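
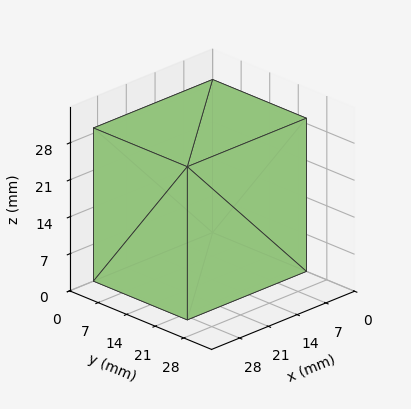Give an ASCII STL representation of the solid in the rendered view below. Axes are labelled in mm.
Reading the render: the shape is a rectangular box, roughly 29 × 23 mm footprint and 29 mm tall (dimensions read to the nearest mm from the axis ticks). For the STL, each face is triangulated and given an outward normal.

solid part
  facet normal 0.0000 0.0000 -1.0000
    outer loop
      vertex 29.000 23.000 0.000
      vertex 29.000 0.000 0.000
      vertex 0.000 0.000 0.000
    endloop
  endfacet
  facet normal 0.0000 0.0000 -1.0000
    outer loop
      vertex 0.000 23.000 0.000
      vertex 29.000 23.000 0.000
      vertex 0.000 0.000 0.000
    endloop
  endfacet
  facet normal 0.0000 0.0000 1.0000
    outer loop
      vertex 0.000 0.000 29.000
      vertex 29.000 0.000 29.000
      vertex 29.000 23.000 29.000
    endloop
  endfacet
  facet normal 0.0000 0.0000 1.0000
    outer loop
      vertex 0.000 0.000 29.000
      vertex 29.000 23.000 29.000
      vertex 0.000 23.000 29.000
    endloop
  endfacet
  facet normal 0.0000 -1.0000 0.0000
    outer loop
      vertex 0.000 0.000 0.000
      vertex 29.000 0.000 0.000
      vertex 29.000 0.000 29.000
    endloop
  endfacet
  facet normal 0.0000 -1.0000 0.0000
    outer loop
      vertex 0.000 0.000 0.000
      vertex 29.000 0.000 29.000
      vertex 0.000 0.000 29.000
    endloop
  endfacet
  facet normal 0.0000 1.0000 0.0000
    outer loop
      vertex 29.000 23.000 29.000
      vertex 29.000 23.000 0.000
      vertex 0.000 23.000 0.000
    endloop
  endfacet
  facet normal 0.0000 1.0000 0.0000
    outer loop
      vertex 0.000 23.000 29.000
      vertex 29.000 23.000 29.000
      vertex 0.000 23.000 0.000
    endloop
  endfacet
  facet normal -1.0000 0.0000 0.0000
    outer loop
      vertex 0.000 23.000 29.000
      vertex 0.000 23.000 0.000
      vertex 0.000 0.000 0.000
    endloop
  endfacet
  facet normal -1.0000 0.0000 0.0000
    outer loop
      vertex 0.000 0.000 29.000
      vertex 0.000 23.000 29.000
      vertex 0.000 0.000 0.000
    endloop
  endfacet
  facet normal 1.0000 0.0000 0.0000
    outer loop
      vertex 29.000 0.000 0.000
      vertex 29.000 23.000 0.000
      vertex 29.000 23.000 29.000
    endloop
  endfacet
  facet normal 1.0000 0.0000 0.0000
    outer loop
      vertex 29.000 0.000 0.000
      vertex 29.000 23.000 29.000
      vertex 29.000 0.000 29.000
    endloop
  endfacet
endsolid part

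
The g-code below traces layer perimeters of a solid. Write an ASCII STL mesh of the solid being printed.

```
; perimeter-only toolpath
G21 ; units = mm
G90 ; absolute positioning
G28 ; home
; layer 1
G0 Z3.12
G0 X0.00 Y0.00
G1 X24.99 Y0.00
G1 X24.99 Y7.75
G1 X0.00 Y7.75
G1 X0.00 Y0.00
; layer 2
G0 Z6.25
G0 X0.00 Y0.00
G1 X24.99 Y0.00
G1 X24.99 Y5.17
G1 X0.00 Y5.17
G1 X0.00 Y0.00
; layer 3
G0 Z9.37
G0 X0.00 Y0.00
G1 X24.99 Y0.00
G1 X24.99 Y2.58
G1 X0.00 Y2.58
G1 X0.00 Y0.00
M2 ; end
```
solid part
  facet normal 0.0000 0.0000 -1.0000
    outer loop
      vertex 24.99 10.34 0.00
      vertex 24.99 0.00 0.00
      vertex 0.00 0.00 0.00
    endloop
  endfacet
  facet normal 0.0000 0.0000 -1.0000
    outer loop
      vertex 0.00 10.34 0.00
      vertex 24.99 10.34 0.00
      vertex 0.00 0.00 0.00
    endloop
  endfacet
  facet normal 0.0000 -1.0000 0.0000
    outer loop
      vertex 0.00 0.00 0.00
      vertex 24.99 0.00 0.00
      vertex 24.99 0.00 12.49
    endloop
  endfacet
  facet normal 0.0000 -1.0000 0.0000
    outer loop
      vertex 0.00 0.00 0.00
      vertex 24.99 0.00 12.49
      vertex 0.00 0.00 12.49
    endloop
  endfacet
  facet normal 0.0000 0.7703 0.6377
    outer loop
      vertex 0.00 0.00 12.49
      vertex 24.99 0.00 12.49
      vertex 24.99 10.34 0.00
    endloop
  endfacet
  facet normal 0.0000 0.7703 0.6377
    outer loop
      vertex 0.00 0.00 12.49
      vertex 24.99 10.34 0.00
      vertex 0.00 10.34 0.00
    endloop
  endfacet
  facet normal -1.0000 0.0000 0.0000
    outer loop
      vertex 0.00 0.00 12.49
      vertex 0.00 10.34 0.00
      vertex 0.00 0.00 0.00
    endloop
  endfacet
  facet normal 1.0000 0.0000 0.0000
    outer loop
      vertex 24.99 0.00 0.00
      vertex 24.99 10.34 0.00
      vertex 24.99 0.00 12.49
    endloop
  endfacet
endsolid part

The G0 Z moves step by Δz≈3.12 mm. The G1 loops shrink linearly with z, so the solid tapers from its base footprint up to z≈12.5. Closing with a flat bottom cap and the tapered top and triangulating gives 8 facets — a wedge (ramp): 25 × 10.3 mm base, rising to 12.5 mm along the y=0 edge and sloping linearly to z=0 at y=10.3.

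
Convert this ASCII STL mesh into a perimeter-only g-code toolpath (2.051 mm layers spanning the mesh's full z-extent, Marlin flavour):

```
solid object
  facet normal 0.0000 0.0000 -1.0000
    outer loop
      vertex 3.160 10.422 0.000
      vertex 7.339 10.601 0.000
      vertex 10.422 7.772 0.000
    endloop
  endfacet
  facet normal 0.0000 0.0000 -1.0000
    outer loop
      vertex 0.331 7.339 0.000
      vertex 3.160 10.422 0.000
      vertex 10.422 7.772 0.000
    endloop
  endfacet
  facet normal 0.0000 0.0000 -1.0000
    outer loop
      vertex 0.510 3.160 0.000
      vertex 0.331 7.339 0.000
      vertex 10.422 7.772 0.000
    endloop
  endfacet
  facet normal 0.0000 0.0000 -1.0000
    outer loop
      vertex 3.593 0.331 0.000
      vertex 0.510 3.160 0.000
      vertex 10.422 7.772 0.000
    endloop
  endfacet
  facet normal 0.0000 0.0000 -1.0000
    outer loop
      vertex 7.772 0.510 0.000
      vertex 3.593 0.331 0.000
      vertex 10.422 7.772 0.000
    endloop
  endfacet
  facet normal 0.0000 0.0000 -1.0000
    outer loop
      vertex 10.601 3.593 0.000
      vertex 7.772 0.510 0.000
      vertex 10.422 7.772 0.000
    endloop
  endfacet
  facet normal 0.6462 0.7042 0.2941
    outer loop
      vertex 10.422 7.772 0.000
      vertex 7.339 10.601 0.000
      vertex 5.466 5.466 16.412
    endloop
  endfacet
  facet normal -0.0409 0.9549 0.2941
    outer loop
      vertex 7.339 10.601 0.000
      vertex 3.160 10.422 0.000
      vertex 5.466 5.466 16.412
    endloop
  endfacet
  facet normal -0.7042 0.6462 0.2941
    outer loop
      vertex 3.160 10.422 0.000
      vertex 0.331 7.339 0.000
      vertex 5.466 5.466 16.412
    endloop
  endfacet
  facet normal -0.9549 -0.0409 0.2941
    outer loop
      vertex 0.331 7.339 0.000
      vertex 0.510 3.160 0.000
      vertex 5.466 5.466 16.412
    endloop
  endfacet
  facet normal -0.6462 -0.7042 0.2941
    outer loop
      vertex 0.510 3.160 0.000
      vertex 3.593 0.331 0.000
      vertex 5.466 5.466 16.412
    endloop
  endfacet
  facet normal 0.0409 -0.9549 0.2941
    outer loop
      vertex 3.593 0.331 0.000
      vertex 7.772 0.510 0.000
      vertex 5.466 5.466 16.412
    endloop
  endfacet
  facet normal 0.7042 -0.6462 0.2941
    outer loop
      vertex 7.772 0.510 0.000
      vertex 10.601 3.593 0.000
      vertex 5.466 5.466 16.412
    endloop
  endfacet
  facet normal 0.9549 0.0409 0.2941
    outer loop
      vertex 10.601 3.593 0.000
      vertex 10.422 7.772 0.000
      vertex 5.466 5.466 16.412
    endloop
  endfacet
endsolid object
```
; perimeter-only toolpath
G21 ; units = mm
G90 ; absolute positioning
G28 ; home
; layer 1
G0 Z2.051
G0 X9.803 Y7.484
G1 X7.105 Y9.959
G1 X3.448 Y9.803
G1 X0.973 Y7.105
G1 X1.130 Y3.448
G1 X3.827 Y0.973
G1 X7.484 Y1.130
G1 X9.959 Y3.827
G1 X9.803 Y7.484
; layer 2
G0 Z4.103
G0 X9.183 Y7.196
G1 X6.871 Y9.317
G1 X3.737 Y9.183
G1 X1.615 Y6.871
G1 X1.749 Y3.737
G1 X4.061 Y1.615
G1 X7.196 Y1.749
G1 X9.317 Y4.061
G1 X9.183 Y7.196
; layer 3
G0 Z6.154
G0 X8.563 Y6.907
G1 X6.637 Y8.675
G1 X4.025 Y8.563
G1 X2.257 Y6.637
G1 X2.369 Y4.025
G1 X4.295 Y2.257
G1 X6.907 Y2.369
G1 X8.675 Y4.295
G1 X8.563 Y6.907
; layer 4
G0 Z8.206
G0 X7.944 Y6.619
G1 X6.402 Y8.034
G1 X4.313 Y7.944
G1 X2.899 Y6.402
G1 X2.988 Y4.313
G1 X4.530 Y2.899
G1 X6.619 Y2.988
G1 X8.034 Y4.530
G1 X7.944 Y6.619
; layer 5
G0 Z10.258
G0 X7.325 Y6.331
G1 X6.168 Y7.392
G1 X4.601 Y7.325
G1 X3.540 Y6.168
G1 X3.608 Y4.601
G1 X4.764 Y3.540
G1 X6.331 Y3.608
G1 X7.392 Y4.764
G1 X7.325 Y6.331
; layer 6
G0 Z12.309
G0 X6.705 Y6.043
G1 X5.934 Y6.750
G1 X4.889 Y6.705
G1 X4.182 Y5.934
G1 X4.227 Y4.889
G1 X4.998 Y4.182
G1 X6.043 Y4.227
G1 X6.750 Y4.998
G1 X6.705 Y6.043
; layer 7
G0 Z14.360
G0 X6.085 Y5.754
G1 X5.700 Y6.108
G1 X5.178 Y6.085
G1 X4.824 Y5.700
G1 X4.846 Y5.178
G1 X5.232 Y4.824
G1 X5.754 Y4.846
G1 X6.108 Y5.232
G1 X6.085 Y5.754
M2 ; end

The solid is a regular 8-sided pyramid, base circumscribed radius ≈ 5.47 mm, apex at z ≈ 16.4 mm. Slicing at Δz = 2.051 mm — 8 equal slices spanning the solid's height, so layer i sits at z = i·h/8 — gives 7 non-empty perimeters. Each is a 8-segment closed polygon; G0 lifts to the layer z and rapids to the start vertex, then G1 traces the edges. The cross-section shrinks linearly with z (the slice at the apex is degenerate and omitted).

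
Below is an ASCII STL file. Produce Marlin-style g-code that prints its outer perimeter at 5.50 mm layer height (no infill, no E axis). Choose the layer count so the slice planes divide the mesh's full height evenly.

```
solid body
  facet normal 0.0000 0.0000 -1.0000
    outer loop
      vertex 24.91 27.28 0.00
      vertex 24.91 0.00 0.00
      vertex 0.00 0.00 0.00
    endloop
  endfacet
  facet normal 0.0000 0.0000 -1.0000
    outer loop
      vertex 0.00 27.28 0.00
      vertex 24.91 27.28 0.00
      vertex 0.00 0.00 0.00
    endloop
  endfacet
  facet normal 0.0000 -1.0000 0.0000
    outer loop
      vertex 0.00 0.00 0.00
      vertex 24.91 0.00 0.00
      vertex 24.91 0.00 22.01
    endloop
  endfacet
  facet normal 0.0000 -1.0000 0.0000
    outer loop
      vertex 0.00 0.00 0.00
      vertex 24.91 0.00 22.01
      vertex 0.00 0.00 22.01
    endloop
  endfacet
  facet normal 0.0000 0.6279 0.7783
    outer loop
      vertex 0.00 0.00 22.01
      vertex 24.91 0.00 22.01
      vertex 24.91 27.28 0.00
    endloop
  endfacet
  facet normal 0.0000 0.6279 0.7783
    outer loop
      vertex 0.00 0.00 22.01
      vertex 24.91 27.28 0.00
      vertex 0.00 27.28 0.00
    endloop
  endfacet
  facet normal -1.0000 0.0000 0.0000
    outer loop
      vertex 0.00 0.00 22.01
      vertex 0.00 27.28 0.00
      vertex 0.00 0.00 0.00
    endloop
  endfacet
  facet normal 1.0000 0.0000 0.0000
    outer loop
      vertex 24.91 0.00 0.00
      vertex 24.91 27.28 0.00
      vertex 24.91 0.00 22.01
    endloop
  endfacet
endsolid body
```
; perimeter-only toolpath
G21 ; units = mm
G90 ; absolute positioning
G28 ; home
; layer 1
G0 Z5.50
G0 X0.00 Y0.00
G1 X24.91 Y0.00
G1 X24.91 Y20.46
G1 X0.00 Y20.46
G1 X0.00 Y0.00
; layer 2
G0 Z11.01
G0 X0.00 Y0.00
G1 X24.91 Y0.00
G1 X24.91 Y13.64
G1 X0.00 Y13.64
G1 X0.00 Y0.00
; layer 3
G0 Z16.51
G0 X0.00 Y0.00
G1 X24.91 Y0.00
G1 X24.91 Y6.82
G1 X0.00 Y6.82
G1 X0.00 Y0.00
M2 ; end

The solid is a wedge (ramp): 24.9 × 27.3 mm base, rising to 22 mm along the y=0 edge and sloping linearly to z=0 at y=27.3. Slicing at Δz = 5.50 mm — 4 equal slices spanning the solid's height, so layer i sits at z = i·h/4 — gives 3 non-empty perimeters. Each is a 4-segment closed polygon; G0 lifts to the layer z and rapids to the start vertex, then G1 traces the edges. The cross-section shrinks linearly with z (the slice at the apex is degenerate and omitted).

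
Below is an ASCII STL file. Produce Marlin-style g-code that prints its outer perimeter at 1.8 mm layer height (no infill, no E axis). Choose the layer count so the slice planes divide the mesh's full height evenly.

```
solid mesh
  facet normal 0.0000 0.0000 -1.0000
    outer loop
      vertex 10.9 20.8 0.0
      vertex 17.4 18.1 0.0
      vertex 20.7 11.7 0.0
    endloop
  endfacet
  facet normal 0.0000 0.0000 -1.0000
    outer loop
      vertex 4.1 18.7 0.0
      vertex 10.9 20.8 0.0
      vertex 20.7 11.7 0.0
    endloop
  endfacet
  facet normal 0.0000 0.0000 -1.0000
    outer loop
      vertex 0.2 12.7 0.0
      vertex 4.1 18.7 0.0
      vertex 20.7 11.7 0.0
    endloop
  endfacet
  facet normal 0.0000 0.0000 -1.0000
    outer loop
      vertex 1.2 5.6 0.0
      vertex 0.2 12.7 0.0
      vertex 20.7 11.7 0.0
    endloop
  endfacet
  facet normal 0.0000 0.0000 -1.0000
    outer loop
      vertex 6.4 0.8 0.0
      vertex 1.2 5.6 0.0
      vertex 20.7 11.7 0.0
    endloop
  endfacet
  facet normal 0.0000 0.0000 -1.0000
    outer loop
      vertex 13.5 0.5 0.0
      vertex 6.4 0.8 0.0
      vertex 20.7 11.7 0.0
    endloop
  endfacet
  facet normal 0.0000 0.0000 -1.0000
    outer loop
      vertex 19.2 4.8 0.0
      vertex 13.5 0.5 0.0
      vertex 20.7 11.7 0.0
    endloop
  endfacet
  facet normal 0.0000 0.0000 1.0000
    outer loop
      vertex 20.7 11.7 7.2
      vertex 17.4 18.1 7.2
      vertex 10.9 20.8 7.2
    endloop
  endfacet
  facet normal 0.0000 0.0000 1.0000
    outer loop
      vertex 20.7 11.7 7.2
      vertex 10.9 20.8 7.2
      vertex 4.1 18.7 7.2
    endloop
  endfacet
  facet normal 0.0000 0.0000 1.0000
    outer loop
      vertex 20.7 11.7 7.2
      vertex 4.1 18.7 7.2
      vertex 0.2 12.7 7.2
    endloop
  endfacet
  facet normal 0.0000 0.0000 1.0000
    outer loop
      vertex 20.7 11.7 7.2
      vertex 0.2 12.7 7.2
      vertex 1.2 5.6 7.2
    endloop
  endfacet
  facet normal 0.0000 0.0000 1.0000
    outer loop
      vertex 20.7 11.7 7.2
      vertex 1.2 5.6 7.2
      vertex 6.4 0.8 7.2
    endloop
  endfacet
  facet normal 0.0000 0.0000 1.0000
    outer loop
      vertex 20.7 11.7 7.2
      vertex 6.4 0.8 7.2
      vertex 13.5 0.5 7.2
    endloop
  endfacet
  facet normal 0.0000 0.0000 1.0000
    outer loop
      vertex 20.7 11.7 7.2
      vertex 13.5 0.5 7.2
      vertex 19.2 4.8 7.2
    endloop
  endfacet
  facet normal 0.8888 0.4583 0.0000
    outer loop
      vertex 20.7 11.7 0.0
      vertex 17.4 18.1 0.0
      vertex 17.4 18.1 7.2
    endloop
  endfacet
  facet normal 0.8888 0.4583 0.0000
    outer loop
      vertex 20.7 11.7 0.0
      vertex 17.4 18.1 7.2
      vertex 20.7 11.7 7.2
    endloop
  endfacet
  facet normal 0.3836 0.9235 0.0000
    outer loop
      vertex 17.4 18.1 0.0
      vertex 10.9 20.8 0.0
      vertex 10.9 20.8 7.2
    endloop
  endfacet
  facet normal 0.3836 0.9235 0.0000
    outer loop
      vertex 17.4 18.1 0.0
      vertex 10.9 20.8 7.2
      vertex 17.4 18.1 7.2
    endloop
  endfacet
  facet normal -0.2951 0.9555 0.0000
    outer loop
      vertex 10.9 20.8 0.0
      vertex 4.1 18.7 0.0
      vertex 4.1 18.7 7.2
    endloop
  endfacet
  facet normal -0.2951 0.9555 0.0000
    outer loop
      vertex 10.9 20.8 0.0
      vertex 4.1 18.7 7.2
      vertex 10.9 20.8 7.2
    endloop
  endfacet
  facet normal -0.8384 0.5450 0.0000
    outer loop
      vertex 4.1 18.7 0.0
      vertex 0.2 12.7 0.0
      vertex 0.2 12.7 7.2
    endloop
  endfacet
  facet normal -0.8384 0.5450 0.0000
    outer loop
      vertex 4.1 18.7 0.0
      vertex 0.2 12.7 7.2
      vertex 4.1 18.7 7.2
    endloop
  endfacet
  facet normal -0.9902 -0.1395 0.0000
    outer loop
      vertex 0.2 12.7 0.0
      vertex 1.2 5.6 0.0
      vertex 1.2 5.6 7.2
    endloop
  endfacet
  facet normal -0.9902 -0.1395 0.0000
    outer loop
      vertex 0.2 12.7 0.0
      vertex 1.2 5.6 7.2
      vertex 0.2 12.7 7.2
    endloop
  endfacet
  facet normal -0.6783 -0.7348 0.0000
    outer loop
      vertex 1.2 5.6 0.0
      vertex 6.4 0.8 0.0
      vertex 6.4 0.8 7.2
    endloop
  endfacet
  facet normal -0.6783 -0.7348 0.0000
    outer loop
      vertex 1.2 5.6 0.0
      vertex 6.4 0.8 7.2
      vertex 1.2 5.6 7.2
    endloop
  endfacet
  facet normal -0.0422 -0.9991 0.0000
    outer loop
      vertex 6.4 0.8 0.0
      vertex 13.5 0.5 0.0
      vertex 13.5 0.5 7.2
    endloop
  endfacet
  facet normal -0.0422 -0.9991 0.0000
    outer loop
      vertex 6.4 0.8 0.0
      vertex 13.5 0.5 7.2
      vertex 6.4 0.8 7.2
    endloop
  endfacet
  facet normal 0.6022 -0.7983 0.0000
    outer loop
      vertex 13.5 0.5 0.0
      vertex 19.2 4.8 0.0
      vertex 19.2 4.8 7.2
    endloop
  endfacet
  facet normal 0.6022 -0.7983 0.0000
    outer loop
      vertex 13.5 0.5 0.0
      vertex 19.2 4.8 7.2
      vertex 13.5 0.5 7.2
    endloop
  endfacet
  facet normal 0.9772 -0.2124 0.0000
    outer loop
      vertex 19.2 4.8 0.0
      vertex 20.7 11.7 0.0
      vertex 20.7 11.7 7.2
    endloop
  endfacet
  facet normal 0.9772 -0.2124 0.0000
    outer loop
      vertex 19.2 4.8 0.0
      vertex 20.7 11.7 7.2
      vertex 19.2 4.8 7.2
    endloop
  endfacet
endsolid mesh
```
; perimeter-only toolpath
G21 ; units = mm
G90 ; absolute positioning
G28 ; home
; layer 1
G0 Z1.8
G0 X20.7 Y11.7
G1 X17.4 Y18.1
G1 X10.9 Y20.8
G1 X4.1 Y18.7
G1 X0.2 Y12.7
G1 X1.2 Y5.6
G1 X6.4 Y0.8
G1 X13.5 Y0.5
G1 X19.2 Y4.8
G1 X20.7 Y11.7
; layer 2
G0 Z3.6
G0 X20.7 Y11.7
G1 X17.4 Y18.1
G1 X10.9 Y20.8
G1 X4.1 Y18.7
G1 X0.2 Y12.7
G1 X1.2 Y5.6
G1 X6.4 Y0.8
G1 X13.5 Y0.5
G1 X19.2 Y4.8
G1 X20.7 Y11.7
; layer 3
G0 Z5.4
G0 X20.7 Y11.7
G1 X17.4 Y18.1
G1 X10.9 Y20.8
G1 X4.1 Y18.7
G1 X0.2 Y12.7
G1 X1.2 Y5.6
G1 X6.4 Y0.8
G1 X13.5 Y0.5
G1 X19.2 Y4.8
G1 X20.7 Y11.7
; layer 4
G0 Z7.2
G0 X20.7 Y11.7
G1 X17.4 Y18.1
G1 X10.9 Y20.8
G1 X4.1 Y18.7
G1 X0.2 Y12.7
G1 X1.2 Y5.6
G1 X6.4 Y0.8
G1 X13.5 Y0.5
G1 X19.2 Y4.8
G1 X20.7 Y11.7
M2 ; end

The solid is a regular 9-sided prism (a cylinder approximated with 9 flat sides), circumscribed radius ≈ 10.4 mm, height ≈ 7.2 mm. Slicing at Δz = 1.8 mm — 4 equal slices spanning the solid's height, so layer i sits at z = i·h/4 — gives 4 non-empty perimeters. Each is a 9-segment closed polygon; G0 lifts to the layer z and rapids to the start vertex, then G1 traces the edges.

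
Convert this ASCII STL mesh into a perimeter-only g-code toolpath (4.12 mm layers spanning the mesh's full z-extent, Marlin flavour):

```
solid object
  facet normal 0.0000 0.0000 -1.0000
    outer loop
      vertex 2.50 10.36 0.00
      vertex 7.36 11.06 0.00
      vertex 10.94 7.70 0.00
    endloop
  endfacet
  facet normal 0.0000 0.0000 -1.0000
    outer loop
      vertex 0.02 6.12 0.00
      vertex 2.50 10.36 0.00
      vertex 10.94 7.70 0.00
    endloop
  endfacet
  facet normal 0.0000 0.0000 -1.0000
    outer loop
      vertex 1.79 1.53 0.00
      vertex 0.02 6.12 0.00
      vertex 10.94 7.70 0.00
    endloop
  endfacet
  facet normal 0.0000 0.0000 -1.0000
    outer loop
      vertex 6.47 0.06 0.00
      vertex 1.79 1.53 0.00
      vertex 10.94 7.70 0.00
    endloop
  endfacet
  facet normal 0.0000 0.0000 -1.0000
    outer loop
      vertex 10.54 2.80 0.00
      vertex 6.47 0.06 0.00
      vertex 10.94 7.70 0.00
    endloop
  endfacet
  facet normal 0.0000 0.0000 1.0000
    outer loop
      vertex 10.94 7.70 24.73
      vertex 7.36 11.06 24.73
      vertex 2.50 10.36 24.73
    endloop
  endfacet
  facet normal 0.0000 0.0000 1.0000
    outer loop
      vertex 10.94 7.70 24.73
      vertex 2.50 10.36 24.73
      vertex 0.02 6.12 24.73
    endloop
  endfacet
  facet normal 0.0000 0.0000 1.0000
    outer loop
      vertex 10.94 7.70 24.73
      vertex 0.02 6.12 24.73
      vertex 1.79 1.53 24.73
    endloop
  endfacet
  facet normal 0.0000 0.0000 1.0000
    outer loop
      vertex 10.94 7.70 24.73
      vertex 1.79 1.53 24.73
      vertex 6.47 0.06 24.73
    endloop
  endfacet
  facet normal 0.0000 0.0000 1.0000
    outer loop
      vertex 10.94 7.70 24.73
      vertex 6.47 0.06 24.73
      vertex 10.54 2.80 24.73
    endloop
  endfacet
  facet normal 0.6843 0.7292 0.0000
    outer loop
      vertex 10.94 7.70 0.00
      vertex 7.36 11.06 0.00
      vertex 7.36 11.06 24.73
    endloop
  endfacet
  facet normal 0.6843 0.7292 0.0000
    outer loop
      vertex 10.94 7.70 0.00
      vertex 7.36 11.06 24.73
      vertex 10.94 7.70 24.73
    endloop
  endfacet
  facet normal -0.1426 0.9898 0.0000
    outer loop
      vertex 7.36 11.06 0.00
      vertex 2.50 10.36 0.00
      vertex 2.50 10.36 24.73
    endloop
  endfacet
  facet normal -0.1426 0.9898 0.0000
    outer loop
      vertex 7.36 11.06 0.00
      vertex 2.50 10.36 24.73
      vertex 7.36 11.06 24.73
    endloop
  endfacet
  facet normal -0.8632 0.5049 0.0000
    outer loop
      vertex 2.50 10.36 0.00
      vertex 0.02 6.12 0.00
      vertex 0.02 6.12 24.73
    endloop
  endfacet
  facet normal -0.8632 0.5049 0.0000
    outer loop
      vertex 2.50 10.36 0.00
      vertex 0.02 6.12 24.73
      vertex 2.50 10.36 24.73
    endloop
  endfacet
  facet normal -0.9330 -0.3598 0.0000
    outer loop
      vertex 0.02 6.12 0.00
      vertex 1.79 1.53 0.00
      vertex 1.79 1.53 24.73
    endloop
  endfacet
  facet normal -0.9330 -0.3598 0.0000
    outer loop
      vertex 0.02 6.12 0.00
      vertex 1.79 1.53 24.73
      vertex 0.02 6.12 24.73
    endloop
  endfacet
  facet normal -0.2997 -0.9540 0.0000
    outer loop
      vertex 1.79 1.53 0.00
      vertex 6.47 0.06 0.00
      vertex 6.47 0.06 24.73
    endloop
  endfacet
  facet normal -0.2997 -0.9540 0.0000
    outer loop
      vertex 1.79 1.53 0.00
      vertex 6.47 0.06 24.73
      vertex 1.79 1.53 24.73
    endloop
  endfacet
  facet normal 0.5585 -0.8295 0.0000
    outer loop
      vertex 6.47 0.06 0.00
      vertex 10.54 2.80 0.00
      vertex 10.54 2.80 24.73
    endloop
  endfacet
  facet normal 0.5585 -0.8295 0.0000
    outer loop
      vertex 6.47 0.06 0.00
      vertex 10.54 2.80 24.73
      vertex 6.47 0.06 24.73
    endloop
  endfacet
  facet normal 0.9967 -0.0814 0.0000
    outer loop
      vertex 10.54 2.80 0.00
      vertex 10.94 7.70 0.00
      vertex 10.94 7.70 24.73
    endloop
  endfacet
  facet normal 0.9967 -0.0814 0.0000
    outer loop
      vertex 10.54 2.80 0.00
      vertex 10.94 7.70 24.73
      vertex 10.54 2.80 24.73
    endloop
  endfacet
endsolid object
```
; perimeter-only toolpath
G21 ; units = mm
G90 ; absolute positioning
G28 ; home
; layer 1
G0 Z4.12
G0 X10.94 Y7.70
G1 X7.36 Y11.06
G1 X2.50 Y10.36
G1 X0.02 Y6.12
G1 X1.79 Y1.53
G1 X6.47 Y0.06
G1 X10.54 Y2.80
G1 X10.94 Y7.70
; layer 2
G0 Z8.24
G0 X10.94 Y7.70
G1 X7.36 Y11.06
G1 X2.50 Y10.36
G1 X0.02 Y6.12
G1 X1.79 Y1.53
G1 X6.47 Y0.06
G1 X10.54 Y2.80
G1 X10.94 Y7.70
; layer 3
G0 Z12.37
G0 X10.94 Y7.70
G1 X7.36 Y11.06
G1 X2.50 Y10.36
G1 X0.02 Y6.12
G1 X1.79 Y1.53
G1 X6.47 Y0.06
G1 X10.54 Y2.80
G1 X10.94 Y7.70
; layer 4
G0 Z16.49
G0 X10.94 Y7.70
G1 X7.36 Y11.06
G1 X2.50 Y10.36
G1 X0.02 Y6.12
G1 X1.79 Y1.53
G1 X6.47 Y0.06
G1 X10.54 Y2.80
G1 X10.94 Y7.70
; layer 5
G0 Z20.61
G0 X10.94 Y7.70
G1 X7.36 Y11.06
G1 X2.50 Y10.36
G1 X0.02 Y6.12
G1 X1.79 Y1.53
G1 X6.47 Y0.06
G1 X10.54 Y2.80
G1 X10.94 Y7.70
; layer 6
G0 Z24.73
G0 X10.94 Y7.70
G1 X7.36 Y11.06
G1 X2.50 Y10.36
G1 X0.02 Y6.12
G1 X1.79 Y1.53
G1 X6.47 Y0.06
G1 X10.54 Y2.80
G1 X10.94 Y7.70
M2 ; end

The solid is a regular 7-sided prism (a cylinder approximated with 7 flat sides), circumscribed radius ≈ 5.66 mm, height ≈ 24.7 mm. Slicing at Δz = 4.12 mm — 6 equal slices spanning the solid's height, so layer i sits at z = i·h/6 — gives 6 non-empty perimeters. Each is a 7-segment closed polygon; G0 lifts to the layer z and rapids to the start vertex, then G1 traces the edges.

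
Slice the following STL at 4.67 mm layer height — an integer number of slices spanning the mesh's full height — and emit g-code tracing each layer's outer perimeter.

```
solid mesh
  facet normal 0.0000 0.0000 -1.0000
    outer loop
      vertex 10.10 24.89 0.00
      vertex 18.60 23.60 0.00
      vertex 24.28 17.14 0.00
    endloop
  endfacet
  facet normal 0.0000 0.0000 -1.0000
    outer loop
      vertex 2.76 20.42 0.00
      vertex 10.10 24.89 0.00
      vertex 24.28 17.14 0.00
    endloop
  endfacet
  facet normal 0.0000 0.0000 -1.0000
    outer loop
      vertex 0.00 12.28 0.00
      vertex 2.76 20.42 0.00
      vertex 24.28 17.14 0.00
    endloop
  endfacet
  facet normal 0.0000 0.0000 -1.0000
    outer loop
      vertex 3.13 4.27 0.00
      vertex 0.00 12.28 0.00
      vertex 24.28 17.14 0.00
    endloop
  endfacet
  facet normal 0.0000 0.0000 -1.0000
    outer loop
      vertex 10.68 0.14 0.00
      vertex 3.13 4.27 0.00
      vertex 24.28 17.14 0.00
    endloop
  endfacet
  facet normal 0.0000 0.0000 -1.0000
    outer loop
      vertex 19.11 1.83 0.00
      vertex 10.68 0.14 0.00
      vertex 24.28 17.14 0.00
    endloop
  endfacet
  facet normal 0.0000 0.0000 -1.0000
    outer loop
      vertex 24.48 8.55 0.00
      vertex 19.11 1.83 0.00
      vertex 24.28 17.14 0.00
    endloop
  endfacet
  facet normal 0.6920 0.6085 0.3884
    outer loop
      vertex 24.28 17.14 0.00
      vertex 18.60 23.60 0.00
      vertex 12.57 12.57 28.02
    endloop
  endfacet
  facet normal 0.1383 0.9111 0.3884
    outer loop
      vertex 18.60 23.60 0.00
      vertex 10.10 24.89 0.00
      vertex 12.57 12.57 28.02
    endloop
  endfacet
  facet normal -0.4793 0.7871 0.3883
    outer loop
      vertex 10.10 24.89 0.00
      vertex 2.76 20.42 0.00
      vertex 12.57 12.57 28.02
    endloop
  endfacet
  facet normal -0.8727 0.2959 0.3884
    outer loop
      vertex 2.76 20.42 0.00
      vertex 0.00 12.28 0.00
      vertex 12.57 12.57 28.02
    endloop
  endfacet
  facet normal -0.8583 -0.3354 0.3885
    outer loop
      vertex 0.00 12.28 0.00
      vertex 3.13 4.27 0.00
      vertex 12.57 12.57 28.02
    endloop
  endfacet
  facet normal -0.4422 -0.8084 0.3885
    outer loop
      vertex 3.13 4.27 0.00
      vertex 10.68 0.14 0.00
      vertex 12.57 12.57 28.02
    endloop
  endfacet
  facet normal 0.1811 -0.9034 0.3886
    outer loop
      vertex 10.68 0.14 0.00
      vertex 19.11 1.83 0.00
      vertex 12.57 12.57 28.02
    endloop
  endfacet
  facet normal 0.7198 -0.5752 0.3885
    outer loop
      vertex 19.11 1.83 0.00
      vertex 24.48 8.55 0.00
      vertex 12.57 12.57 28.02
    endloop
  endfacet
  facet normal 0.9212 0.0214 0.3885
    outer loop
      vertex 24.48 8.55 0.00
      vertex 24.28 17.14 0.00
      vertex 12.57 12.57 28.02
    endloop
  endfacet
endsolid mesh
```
; perimeter-only toolpath
G21 ; units = mm
G90 ; absolute positioning
G28 ; home
; layer 1
G0 Z4.67
G0 X22.33 Y16.38
G1 X17.60 Y21.76
G1 X10.51 Y22.84
G1 X4.39 Y19.11
G1 X2.09 Y12.33
G1 X4.70 Y5.65
G1 X11.00 Y2.21
G1 X18.02 Y3.62
G1 X22.50 Y9.22
G1 X22.33 Y16.38
; layer 2
G0 Z9.34
G0 X20.38 Y15.62
G1 X16.59 Y19.92
G1 X10.92 Y20.78
G1 X6.03 Y17.80
G1 X4.19 Y12.38
G1 X6.28 Y7.04
G1 X11.31 Y4.28
G1 X16.93 Y5.41
G1 X20.51 Y9.89
G1 X20.38 Y15.62
; layer 3
G0 Z14.01
G0 X18.43 Y14.86
G1 X15.59 Y18.09
G1 X11.34 Y18.73
G1 X7.67 Y16.50
G1 X6.29 Y12.43
G1 X7.85 Y8.42
G1 X11.62 Y6.36
G1 X15.84 Y7.20
G1 X18.52 Y10.56
G1 X18.43 Y14.86
; layer 4
G0 Z18.68
G0 X16.47 Y14.09
G1 X14.58 Y16.25
G1 X11.75 Y16.68
G1 X9.30 Y15.19
G1 X8.38 Y12.47
G1 X9.42 Y9.80
G1 X11.94 Y8.43
G1 X14.75 Y8.99
G1 X16.54 Y11.23
G1 X16.47 Y14.09
; layer 5
G0 Z23.35
G0 X14.52 Y13.33
G1 X13.58 Y14.41
G1 X12.16 Y14.62
G1 X10.94 Y13.88
G1 X10.48 Y12.52
G1 X11.00 Y11.19
G1 X12.26 Y10.50
G1 X13.66 Y10.78
G1 X14.55 Y11.90
G1 X14.52 Y13.33
M2 ; end

The solid is a regular 9-sided pyramid, base circumscribed radius ≈ 12.6 mm, apex at z ≈ 28 mm. Slicing at Δz = 4.67 mm — 6 equal slices spanning the solid's height, so layer i sits at z = i·h/6 — gives 5 non-empty perimeters. Each is a 9-segment closed polygon; G0 lifts to the layer z and rapids to the start vertex, then G1 traces the edges. The cross-section shrinks linearly with z (the slice at the apex is degenerate and omitted).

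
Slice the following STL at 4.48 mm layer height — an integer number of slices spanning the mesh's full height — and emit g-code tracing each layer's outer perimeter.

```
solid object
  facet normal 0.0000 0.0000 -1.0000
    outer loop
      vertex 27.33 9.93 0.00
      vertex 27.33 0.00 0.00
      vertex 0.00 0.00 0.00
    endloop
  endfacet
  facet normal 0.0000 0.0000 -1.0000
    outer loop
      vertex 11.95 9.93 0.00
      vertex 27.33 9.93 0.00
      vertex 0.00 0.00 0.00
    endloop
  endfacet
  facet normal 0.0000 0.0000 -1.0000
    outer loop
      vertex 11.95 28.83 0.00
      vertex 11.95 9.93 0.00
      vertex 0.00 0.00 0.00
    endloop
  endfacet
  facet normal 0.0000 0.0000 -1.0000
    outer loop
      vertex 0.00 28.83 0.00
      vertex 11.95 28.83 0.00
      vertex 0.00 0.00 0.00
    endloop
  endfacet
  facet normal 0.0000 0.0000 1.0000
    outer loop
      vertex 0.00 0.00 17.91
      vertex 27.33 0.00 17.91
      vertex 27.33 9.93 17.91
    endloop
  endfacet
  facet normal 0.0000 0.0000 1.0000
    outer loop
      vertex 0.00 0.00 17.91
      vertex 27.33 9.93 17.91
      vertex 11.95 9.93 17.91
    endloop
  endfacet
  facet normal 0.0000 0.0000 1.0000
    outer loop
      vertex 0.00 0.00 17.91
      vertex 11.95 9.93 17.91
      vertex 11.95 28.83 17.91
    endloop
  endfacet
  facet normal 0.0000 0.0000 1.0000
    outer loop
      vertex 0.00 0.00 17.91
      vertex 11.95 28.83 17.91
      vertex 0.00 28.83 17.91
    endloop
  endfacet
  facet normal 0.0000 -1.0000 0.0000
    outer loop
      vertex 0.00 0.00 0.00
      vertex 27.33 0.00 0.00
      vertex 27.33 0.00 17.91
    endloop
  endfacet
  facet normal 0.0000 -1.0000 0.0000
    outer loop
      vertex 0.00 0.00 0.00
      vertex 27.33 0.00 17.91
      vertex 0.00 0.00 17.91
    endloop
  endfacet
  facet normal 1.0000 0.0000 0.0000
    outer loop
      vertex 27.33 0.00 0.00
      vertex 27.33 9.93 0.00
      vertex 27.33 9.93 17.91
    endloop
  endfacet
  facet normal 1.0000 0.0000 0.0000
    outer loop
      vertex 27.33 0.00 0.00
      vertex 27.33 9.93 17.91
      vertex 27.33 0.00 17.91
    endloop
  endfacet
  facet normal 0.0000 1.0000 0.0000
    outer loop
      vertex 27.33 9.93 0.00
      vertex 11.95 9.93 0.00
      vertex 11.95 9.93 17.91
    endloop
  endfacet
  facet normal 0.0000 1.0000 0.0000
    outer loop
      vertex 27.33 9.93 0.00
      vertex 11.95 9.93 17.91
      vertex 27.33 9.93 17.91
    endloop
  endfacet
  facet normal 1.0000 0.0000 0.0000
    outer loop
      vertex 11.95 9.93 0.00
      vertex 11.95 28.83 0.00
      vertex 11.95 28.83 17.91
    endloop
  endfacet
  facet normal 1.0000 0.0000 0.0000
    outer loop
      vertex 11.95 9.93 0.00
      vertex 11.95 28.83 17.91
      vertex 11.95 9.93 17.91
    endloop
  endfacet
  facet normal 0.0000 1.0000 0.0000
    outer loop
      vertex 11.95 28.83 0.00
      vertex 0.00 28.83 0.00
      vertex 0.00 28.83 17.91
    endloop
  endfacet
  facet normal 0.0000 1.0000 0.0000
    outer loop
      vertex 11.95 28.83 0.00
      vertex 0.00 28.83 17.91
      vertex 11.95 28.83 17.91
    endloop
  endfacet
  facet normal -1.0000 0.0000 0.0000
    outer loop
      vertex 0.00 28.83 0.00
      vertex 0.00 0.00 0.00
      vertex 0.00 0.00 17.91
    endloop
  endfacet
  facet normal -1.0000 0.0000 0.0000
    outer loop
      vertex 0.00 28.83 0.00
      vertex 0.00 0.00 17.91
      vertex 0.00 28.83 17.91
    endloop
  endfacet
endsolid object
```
; perimeter-only toolpath
G21 ; units = mm
G90 ; absolute positioning
G28 ; home
; layer 1
G0 Z4.48
G0 X0.00 Y0.00
G1 X27.33 Y0.00
G1 X27.33 Y9.93
G1 X11.95 Y9.93
G1 X11.95 Y28.83
G1 X0.00 Y28.83
G1 X0.00 Y0.00
; layer 2
G0 Z8.96
G0 X0.00 Y0.00
G1 X27.33 Y0.00
G1 X27.33 Y9.93
G1 X11.95 Y9.93
G1 X11.95 Y28.83
G1 X0.00 Y28.83
G1 X0.00 Y0.00
; layer 3
G0 Z13.43
G0 X0.00 Y0.00
G1 X27.33 Y0.00
G1 X27.33 Y9.93
G1 X11.95 Y9.93
G1 X11.95 Y28.83
G1 X0.00 Y28.83
G1 X0.00 Y0.00
; layer 4
G0 Z17.91
G0 X0.00 Y0.00
G1 X27.33 Y0.00
G1 X27.33 Y9.93
G1 X11.95 Y9.93
G1 X11.95 Y28.83
G1 X0.00 Y28.83
G1 X0.00 Y0.00
M2 ; end

The solid is an L-shaped prism: outer 27.3 × 28.8 mm, arm thicknesses ≈ 9.93 mm (horizontal) and 11.9 mm (vertical), extruded 17.9 mm in z. Slicing at Δz = 4.48 mm — 4 equal slices spanning the solid's height, so layer i sits at z = i·h/4 — gives 4 non-empty perimeters. Each is a 6-segment closed polygon; G0 lifts to the layer z and rapids to the start vertex, then G1 traces the edges.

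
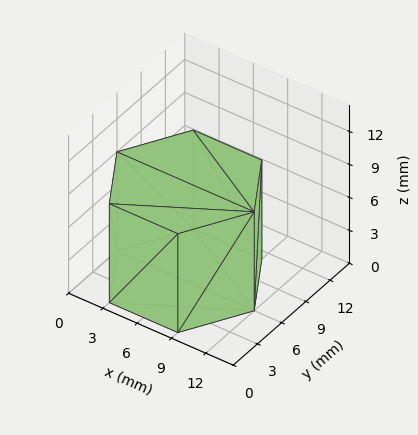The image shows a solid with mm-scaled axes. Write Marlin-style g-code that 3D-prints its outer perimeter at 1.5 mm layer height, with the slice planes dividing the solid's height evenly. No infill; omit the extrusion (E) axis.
Reading the render: the shape is a regular 6-sided prism (a cylinder approximated with 6 flat sides), circumscribed radius ≈ 6 mm, height ≈ 9 mm (dimensions read to the nearest mm from the axis ticks). For the g-code, the solid's height is divided into equal slices at the stated Δz and each level perimeter traced with G1 moves after a G0 lift.

; perimeter-only toolpath
G21 ; units = mm
G90 ; absolute positioning
G28 ; home
; layer 1
G0 Z1.5
G0 X12.0 Y6.0
G1 X9.0 Y11.2
G1 X3.0 Y11.2
G1 X0.0 Y6.0
G1 X3.0 Y0.8
G1 X9.0 Y0.8
G1 X12.0 Y6.0
; layer 2
G0 Z3.0
G0 X12.0 Y6.0
G1 X9.0 Y11.2
G1 X3.0 Y11.2
G1 X0.0 Y6.0
G1 X3.0 Y0.8
G1 X9.0 Y0.8
G1 X12.0 Y6.0
; layer 3
G0 Z4.5
G0 X12.0 Y6.0
G1 X9.0 Y11.2
G1 X3.0 Y11.2
G1 X0.0 Y6.0
G1 X3.0 Y0.8
G1 X9.0 Y0.8
G1 X12.0 Y6.0
; layer 4
G0 Z6.0
G0 X12.0 Y6.0
G1 X9.0 Y11.2
G1 X3.0 Y11.2
G1 X0.0 Y6.0
G1 X3.0 Y0.8
G1 X9.0 Y0.8
G1 X12.0 Y6.0
; layer 5
G0 Z7.5
G0 X12.0 Y6.0
G1 X9.0 Y11.2
G1 X3.0 Y11.2
G1 X0.0 Y6.0
G1 X3.0 Y0.8
G1 X9.0 Y0.8
G1 X12.0 Y6.0
; layer 6
G0 Z9.0
G0 X12.0 Y6.0
G1 X9.0 Y11.2
G1 X3.0 Y11.2
G1 X0.0 Y6.0
G1 X3.0 Y0.8
G1 X9.0 Y0.8
G1 X12.0 Y6.0
M2 ; end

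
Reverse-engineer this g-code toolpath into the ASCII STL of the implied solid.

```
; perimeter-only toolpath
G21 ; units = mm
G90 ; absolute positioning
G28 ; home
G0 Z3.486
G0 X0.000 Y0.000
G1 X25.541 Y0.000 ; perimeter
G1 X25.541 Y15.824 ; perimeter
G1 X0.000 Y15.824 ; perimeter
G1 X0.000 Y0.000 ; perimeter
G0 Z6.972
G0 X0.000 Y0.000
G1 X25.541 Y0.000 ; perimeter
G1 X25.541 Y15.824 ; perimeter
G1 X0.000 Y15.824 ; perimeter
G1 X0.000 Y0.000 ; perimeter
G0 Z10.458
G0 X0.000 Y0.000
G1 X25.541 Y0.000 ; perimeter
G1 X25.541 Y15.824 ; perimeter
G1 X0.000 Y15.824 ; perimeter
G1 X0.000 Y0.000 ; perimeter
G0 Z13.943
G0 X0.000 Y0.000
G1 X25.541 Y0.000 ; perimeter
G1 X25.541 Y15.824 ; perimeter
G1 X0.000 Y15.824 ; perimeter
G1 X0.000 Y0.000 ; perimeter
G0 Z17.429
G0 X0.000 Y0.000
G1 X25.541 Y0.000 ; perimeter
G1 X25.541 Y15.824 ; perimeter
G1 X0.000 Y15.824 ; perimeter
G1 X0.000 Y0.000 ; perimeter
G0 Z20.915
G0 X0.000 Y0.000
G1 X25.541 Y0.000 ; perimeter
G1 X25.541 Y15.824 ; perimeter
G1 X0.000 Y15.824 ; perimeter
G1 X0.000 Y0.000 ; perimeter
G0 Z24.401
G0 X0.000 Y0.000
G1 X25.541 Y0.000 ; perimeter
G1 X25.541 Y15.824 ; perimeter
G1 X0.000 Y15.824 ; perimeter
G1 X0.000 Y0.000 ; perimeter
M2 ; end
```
solid part
  facet normal 0.0000 0.0000 -1.0000
    outer loop
      vertex 25.541 15.824 0.000
      vertex 25.541 0.000 0.000
      vertex 0.000 0.000 0.000
    endloop
  endfacet
  facet normal 0.0000 0.0000 -1.0000
    outer loop
      vertex 0.000 15.824 0.000
      vertex 25.541 15.824 0.000
      vertex 0.000 0.000 0.000
    endloop
  endfacet
  facet normal 0.0000 0.0000 1.0000
    outer loop
      vertex 0.000 0.000 24.401
      vertex 25.541 0.000 24.401
      vertex 25.541 15.824 24.401
    endloop
  endfacet
  facet normal 0.0000 0.0000 1.0000
    outer loop
      vertex 0.000 0.000 24.401
      vertex 25.541 15.824 24.401
      vertex 0.000 15.824 24.401
    endloop
  endfacet
  facet normal 0.0000 -1.0000 0.0000
    outer loop
      vertex 0.000 0.000 0.000
      vertex 25.541 0.000 0.000
      vertex 25.541 0.000 24.401
    endloop
  endfacet
  facet normal 0.0000 -1.0000 0.0000
    outer loop
      vertex 0.000 0.000 0.000
      vertex 25.541 0.000 24.401
      vertex 0.000 0.000 24.401
    endloop
  endfacet
  facet normal 0.0000 1.0000 0.0000
    outer loop
      vertex 25.541 15.824 24.401
      vertex 25.541 15.824 0.000
      vertex 0.000 15.824 0.000
    endloop
  endfacet
  facet normal 0.0000 1.0000 0.0000
    outer loop
      vertex 0.000 15.824 24.401
      vertex 25.541 15.824 24.401
      vertex 0.000 15.824 0.000
    endloop
  endfacet
  facet normal -1.0000 0.0000 0.0000
    outer loop
      vertex 0.000 15.824 24.401
      vertex 0.000 15.824 0.000
      vertex 0.000 0.000 0.000
    endloop
  endfacet
  facet normal -1.0000 0.0000 0.0000
    outer loop
      vertex 0.000 0.000 24.401
      vertex 0.000 15.824 24.401
      vertex 0.000 0.000 0.000
    endloop
  endfacet
  facet normal 1.0000 0.0000 0.0000
    outer loop
      vertex 25.541 0.000 0.000
      vertex 25.541 15.824 0.000
      vertex 25.541 15.824 24.401
    endloop
  endfacet
  facet normal 1.0000 0.0000 0.0000
    outer loop
      vertex 25.541 0.000 0.000
      vertex 25.541 15.824 24.401
      vertex 25.541 0.000 24.401
    endloop
  endfacet
endsolid part

The G0 Z moves step by Δz≈3.486 mm. Every layer's G1 loop is the same polygon, so the solid is a straight extrusion of it from z=0 to z≈24.4. Closing with flat bottom and top caps and triangulating gives 12 facets — a rectangular box, roughly 25.5 × 15.8 mm footprint and 24.4 mm tall.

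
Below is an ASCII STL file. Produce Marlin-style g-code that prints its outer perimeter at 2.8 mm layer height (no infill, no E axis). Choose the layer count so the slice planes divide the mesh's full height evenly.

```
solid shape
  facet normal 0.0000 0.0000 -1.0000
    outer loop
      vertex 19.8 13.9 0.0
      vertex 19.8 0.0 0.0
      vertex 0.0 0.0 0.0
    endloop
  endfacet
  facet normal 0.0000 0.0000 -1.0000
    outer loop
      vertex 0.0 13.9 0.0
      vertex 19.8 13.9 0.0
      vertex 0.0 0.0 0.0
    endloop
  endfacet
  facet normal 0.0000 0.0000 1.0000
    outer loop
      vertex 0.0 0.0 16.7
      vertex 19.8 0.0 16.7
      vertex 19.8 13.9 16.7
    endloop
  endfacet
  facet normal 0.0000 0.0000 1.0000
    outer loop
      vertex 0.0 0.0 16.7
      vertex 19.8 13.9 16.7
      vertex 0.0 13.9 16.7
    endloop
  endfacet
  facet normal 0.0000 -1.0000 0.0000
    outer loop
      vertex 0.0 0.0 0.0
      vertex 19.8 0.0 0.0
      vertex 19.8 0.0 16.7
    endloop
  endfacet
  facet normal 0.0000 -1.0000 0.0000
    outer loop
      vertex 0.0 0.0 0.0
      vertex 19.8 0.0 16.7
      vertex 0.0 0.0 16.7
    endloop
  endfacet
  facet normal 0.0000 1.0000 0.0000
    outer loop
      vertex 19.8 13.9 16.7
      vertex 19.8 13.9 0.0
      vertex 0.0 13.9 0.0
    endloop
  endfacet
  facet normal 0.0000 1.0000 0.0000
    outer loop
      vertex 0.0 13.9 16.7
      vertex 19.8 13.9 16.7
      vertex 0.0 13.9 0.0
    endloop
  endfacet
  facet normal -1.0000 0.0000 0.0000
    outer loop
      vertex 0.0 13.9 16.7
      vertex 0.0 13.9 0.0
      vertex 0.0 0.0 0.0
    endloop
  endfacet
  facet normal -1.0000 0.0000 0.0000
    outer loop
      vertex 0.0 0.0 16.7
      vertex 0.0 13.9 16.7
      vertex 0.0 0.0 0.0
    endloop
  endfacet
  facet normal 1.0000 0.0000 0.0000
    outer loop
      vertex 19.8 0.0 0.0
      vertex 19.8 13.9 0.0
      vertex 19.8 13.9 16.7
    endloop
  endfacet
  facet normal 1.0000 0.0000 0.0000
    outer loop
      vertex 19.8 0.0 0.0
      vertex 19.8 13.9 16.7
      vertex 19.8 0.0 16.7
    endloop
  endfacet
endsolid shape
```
; perimeter-only toolpath
G21 ; units = mm
G90 ; absolute positioning
G28 ; home
; layer 1
G0 Z2.8
G0 X0.0 Y0.0
G1 X19.8 Y0.0
G1 X19.8 Y13.9
G1 X0.0 Y13.9
G1 X0.0 Y0.0
; layer 2
G0 Z5.6
G0 X0.0 Y0.0
G1 X19.8 Y0.0
G1 X19.8 Y13.9
G1 X0.0 Y13.9
G1 X0.0 Y0.0
; layer 3
G0 Z8.3
G0 X0.0 Y0.0
G1 X19.8 Y0.0
G1 X19.8 Y13.9
G1 X0.0 Y13.9
G1 X0.0 Y0.0
; layer 4
G0 Z11.1
G0 X0.0 Y0.0
G1 X19.8 Y0.0
G1 X19.8 Y13.9
G1 X0.0 Y13.9
G1 X0.0 Y0.0
; layer 5
G0 Z13.9
G0 X0.0 Y0.0
G1 X19.8 Y0.0
G1 X19.8 Y13.9
G1 X0.0 Y13.9
G1 X0.0 Y0.0
; layer 6
G0 Z16.7
G0 X0.0 Y0.0
G1 X19.8 Y0.0
G1 X19.8 Y13.9
G1 X0.0 Y13.9
G1 X0.0 Y0.0
M2 ; end

The solid is a rectangular box, roughly 19.8 × 13.9 mm footprint and 16.7 mm tall. Slicing at Δz = 2.8 mm — 6 equal slices spanning the solid's height, so layer i sits at z = i·h/6 — gives 6 non-empty perimeters. Each is a 4-segment closed polygon; G0 lifts to the layer z and rapids to the start vertex, then G1 traces the edges.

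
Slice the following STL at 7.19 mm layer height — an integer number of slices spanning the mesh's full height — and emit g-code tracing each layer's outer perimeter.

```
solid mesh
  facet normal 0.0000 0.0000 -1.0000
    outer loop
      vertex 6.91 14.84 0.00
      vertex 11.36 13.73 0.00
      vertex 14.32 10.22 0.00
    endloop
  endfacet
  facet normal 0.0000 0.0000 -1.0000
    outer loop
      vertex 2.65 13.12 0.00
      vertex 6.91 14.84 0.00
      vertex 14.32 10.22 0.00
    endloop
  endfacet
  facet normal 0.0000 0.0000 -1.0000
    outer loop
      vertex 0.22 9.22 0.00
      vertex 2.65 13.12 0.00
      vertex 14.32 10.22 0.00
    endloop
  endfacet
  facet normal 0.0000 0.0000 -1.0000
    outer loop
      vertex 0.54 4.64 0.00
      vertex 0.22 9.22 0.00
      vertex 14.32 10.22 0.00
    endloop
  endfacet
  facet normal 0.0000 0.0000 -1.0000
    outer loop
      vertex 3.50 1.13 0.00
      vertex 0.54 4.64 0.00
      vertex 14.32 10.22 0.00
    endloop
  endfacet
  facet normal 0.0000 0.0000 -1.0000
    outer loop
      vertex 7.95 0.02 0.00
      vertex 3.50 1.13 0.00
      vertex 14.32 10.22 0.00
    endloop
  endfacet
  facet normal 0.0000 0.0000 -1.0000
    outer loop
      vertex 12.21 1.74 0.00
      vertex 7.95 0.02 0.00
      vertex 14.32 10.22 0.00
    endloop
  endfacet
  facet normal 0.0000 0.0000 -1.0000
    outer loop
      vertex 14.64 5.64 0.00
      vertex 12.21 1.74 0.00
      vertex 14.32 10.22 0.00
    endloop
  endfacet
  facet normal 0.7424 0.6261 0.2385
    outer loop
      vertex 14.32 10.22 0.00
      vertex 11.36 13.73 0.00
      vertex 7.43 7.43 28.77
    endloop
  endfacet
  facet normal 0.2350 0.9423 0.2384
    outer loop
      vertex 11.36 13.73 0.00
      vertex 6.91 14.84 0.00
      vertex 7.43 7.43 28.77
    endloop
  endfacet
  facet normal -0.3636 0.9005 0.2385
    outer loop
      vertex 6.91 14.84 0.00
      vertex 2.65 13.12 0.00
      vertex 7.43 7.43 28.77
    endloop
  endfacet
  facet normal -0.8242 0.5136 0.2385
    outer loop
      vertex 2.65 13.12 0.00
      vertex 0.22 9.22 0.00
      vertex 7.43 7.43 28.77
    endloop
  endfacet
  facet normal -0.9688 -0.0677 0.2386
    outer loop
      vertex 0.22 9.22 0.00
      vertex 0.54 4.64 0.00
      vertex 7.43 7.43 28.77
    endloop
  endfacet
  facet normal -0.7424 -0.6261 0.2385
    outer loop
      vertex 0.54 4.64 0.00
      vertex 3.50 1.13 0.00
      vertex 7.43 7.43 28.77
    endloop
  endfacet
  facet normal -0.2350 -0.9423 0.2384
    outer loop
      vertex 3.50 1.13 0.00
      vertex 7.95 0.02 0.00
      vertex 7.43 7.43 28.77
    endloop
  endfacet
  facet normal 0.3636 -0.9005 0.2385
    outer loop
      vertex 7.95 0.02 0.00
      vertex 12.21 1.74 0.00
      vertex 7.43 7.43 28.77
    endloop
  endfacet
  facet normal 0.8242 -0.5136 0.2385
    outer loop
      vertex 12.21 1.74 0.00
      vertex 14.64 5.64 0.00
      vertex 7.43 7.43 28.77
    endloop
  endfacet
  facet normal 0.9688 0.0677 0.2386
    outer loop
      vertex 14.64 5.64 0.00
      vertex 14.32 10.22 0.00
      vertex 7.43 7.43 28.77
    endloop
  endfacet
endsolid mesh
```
; perimeter-only toolpath
G21 ; units = mm
G90 ; absolute positioning
G28 ; home
; layer 1
G0 Z7.19
G0 X12.60 Y9.52
G1 X10.38 Y12.15
G1 X7.04 Y12.99
G1 X3.84 Y11.70
G1 X2.02 Y8.77
G1 X2.26 Y5.34
G1 X4.48 Y2.71
G1 X7.82 Y1.87
G1 X11.02 Y3.16
G1 X12.84 Y6.09
G1 X12.60 Y9.52
; layer 2
G0 Z14.38
G0 X10.88 Y8.82
G1 X9.39 Y10.58
G1 X7.17 Y11.13
G1 X5.04 Y10.27
G1 X3.82 Y8.32
G1 X3.98 Y6.04
G1 X5.46 Y4.28
G1 X7.69 Y3.72
G1 X9.82 Y4.58
G1 X11.04 Y6.54
G1 X10.88 Y8.82
; layer 3
G0 Z21.58
G0 X9.15 Y8.13
G1 X8.41 Y9.00
G1 X7.30 Y9.28
G1 X6.23 Y8.85
G1 X5.63 Y7.88
G1 X5.71 Y6.73
G1 X6.45 Y5.85
G1 X7.56 Y5.58
G1 X8.62 Y6.01
G1 X9.23 Y6.98
G1 X9.15 Y8.13
M2 ; end

The solid is a regular 10-sided pyramid, base circumscribed radius ≈ 7.43 mm, apex at z ≈ 28.8 mm. Slicing at Δz = 7.19 mm — 4 equal slices spanning the solid's height, so layer i sits at z = i·h/4 — gives 3 non-empty perimeters. Each is a 10-segment closed polygon; G0 lifts to the layer z and rapids to the start vertex, then G1 traces the edges. The cross-section shrinks linearly with z (the slice at the apex is degenerate and omitted).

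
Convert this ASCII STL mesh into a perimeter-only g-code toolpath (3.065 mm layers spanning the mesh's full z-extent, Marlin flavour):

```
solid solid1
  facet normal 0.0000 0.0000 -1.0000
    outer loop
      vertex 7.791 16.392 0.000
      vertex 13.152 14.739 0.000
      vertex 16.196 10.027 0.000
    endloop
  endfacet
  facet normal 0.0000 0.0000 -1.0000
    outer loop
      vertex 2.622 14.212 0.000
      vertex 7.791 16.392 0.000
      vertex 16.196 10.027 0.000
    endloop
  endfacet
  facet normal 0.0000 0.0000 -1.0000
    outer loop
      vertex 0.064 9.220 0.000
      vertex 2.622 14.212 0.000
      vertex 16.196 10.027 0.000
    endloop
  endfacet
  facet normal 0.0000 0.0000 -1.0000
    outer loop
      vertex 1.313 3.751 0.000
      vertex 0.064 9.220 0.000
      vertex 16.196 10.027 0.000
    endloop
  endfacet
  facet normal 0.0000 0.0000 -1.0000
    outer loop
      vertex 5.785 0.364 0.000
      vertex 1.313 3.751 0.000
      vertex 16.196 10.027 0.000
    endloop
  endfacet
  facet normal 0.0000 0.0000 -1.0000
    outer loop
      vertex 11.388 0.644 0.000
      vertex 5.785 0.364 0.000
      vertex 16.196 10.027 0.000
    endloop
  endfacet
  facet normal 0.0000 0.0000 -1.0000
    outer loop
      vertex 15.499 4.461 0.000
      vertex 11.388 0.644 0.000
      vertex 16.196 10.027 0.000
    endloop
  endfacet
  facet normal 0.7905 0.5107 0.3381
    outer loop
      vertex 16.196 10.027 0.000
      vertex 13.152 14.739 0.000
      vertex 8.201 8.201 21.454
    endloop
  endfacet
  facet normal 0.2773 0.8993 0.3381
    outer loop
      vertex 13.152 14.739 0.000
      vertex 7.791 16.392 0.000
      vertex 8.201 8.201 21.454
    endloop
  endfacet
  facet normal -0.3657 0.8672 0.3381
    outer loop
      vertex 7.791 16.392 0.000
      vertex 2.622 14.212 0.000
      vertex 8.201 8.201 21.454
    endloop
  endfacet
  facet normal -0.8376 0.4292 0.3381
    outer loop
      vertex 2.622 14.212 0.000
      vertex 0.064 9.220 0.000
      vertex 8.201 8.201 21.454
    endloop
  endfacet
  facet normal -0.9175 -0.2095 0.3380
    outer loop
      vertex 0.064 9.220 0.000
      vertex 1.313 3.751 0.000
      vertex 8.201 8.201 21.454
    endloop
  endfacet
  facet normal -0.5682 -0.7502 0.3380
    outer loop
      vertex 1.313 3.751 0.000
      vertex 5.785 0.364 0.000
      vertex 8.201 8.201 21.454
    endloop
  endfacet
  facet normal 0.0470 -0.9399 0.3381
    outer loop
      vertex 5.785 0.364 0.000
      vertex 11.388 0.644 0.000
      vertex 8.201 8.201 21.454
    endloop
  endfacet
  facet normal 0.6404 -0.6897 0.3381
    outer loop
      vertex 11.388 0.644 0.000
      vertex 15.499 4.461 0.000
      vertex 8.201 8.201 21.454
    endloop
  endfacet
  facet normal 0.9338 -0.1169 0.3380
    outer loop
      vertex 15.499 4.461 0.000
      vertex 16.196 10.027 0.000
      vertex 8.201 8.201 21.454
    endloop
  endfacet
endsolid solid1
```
; perimeter-only toolpath
G21 ; units = mm
G90 ; absolute positioning
G28 ; home
; layer 1
G0 Z3.065
G0 X15.054 Y9.766
G1 X12.445 Y13.805
G1 X7.850 Y15.222
G1 X3.419 Y13.353
G1 X1.226 Y9.074
G1 X2.297 Y4.387
G1 X6.130 Y1.484
G1 X10.933 Y1.724
G1 X14.456 Y4.995
G1 X15.054 Y9.766
; layer 2
G0 Z6.130
G0 X13.912 Y9.505
G1 X11.737 Y12.871
G1 X7.908 Y14.052
G1 X4.216 Y12.495
G1 X2.389 Y8.929
G1 X3.281 Y5.022
G1 X6.475 Y2.603
G1 X10.477 Y2.803
G1 X13.414 Y5.530
G1 X13.912 Y9.505
; layer 3
G0 Z9.195
G0 X12.770 Y9.244
G1 X11.030 Y11.937
G1 X7.967 Y12.882
G1 X5.013 Y11.636
G1 X3.551 Y8.783
G1 X4.265 Y5.658
G1 X6.820 Y3.723
G1 X10.022 Y3.883
G1 X12.371 Y6.064
G1 X12.770 Y9.244
; layer 4
G0 Z12.259
G0 X11.627 Y8.984
G1 X10.323 Y11.003
G1 X8.025 Y11.711
G1 X5.810 Y10.777
G1 X4.714 Y8.638
G1 X5.249 Y6.294
G1 X7.166 Y4.842
G1 X9.567 Y4.962
G1 X11.329 Y6.598
G1 X11.627 Y8.984
; layer 5
G0 Z15.324
G0 X10.485 Y8.723
G1 X9.616 Y10.069
G1 X8.084 Y10.541
G1 X6.607 Y9.918
G1 X5.876 Y8.492
G1 X6.233 Y6.930
G1 X7.511 Y5.962
G1 X9.112 Y6.042
G1 X10.286 Y7.132
G1 X10.485 Y8.723
; layer 6
G0 Z18.389
G0 X9.343 Y8.462
G1 X8.908 Y9.135
G1 X8.142 Y9.371
G1 X7.404 Y9.060
G1 X7.039 Y8.347
G1 X7.217 Y7.565
G1 X7.856 Y7.081
G1 X8.656 Y7.121
G1 X9.244 Y7.667
G1 X9.343 Y8.462
M2 ; end

The solid is a regular 9-sided pyramid, base circumscribed radius ≈ 8.2 mm, apex at z ≈ 21.5 mm. Slicing at Δz = 3.065 mm — 7 equal slices spanning the solid's height, so layer i sits at z = i·h/7 — gives 6 non-empty perimeters. Each is a 9-segment closed polygon; G0 lifts to the layer z and rapids to the start vertex, then G1 traces the edges. The cross-section shrinks linearly with z (the slice at the apex is degenerate and omitted).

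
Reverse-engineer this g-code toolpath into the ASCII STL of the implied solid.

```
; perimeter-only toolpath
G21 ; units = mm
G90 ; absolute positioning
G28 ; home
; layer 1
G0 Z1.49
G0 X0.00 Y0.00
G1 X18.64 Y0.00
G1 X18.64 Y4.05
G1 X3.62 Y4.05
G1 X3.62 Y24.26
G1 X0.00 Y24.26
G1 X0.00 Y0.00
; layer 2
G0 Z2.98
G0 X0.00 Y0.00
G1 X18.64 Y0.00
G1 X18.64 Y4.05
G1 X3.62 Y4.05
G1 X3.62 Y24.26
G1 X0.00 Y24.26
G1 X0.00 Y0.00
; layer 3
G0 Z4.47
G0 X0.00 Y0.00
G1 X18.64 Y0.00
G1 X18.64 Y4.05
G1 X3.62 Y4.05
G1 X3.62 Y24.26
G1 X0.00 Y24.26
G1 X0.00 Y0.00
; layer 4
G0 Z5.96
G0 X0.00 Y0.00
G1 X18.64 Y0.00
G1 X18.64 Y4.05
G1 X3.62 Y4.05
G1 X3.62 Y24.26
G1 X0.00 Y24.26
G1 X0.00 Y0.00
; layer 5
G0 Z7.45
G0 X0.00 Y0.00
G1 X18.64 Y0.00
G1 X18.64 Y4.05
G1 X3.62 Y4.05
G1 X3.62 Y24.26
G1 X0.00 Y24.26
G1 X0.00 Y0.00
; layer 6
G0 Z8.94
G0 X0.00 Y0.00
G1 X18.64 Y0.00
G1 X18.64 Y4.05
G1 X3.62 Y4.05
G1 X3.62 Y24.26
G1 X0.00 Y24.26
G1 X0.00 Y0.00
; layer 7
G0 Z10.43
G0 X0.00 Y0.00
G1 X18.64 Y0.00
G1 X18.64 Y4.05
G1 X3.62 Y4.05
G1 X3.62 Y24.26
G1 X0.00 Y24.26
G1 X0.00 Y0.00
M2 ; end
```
solid part
  facet normal 0.0000 0.0000 -1.0000
    outer loop
      vertex 18.64 4.05 0.00
      vertex 18.64 0.00 0.00
      vertex 0.00 0.00 0.00
    endloop
  endfacet
  facet normal 0.0000 0.0000 -1.0000
    outer loop
      vertex 3.62 4.05 0.00
      vertex 18.64 4.05 0.00
      vertex 0.00 0.00 0.00
    endloop
  endfacet
  facet normal 0.0000 0.0000 -1.0000
    outer loop
      vertex 3.62 24.26 0.00
      vertex 3.62 4.05 0.00
      vertex 0.00 0.00 0.00
    endloop
  endfacet
  facet normal 0.0000 0.0000 -1.0000
    outer loop
      vertex 0.00 24.26 0.00
      vertex 3.62 24.26 0.00
      vertex 0.00 0.00 0.00
    endloop
  endfacet
  facet normal 0.0000 0.0000 1.0000
    outer loop
      vertex 0.00 0.00 10.43
      vertex 18.64 0.00 10.43
      vertex 18.64 4.05 10.43
    endloop
  endfacet
  facet normal 0.0000 0.0000 1.0000
    outer loop
      vertex 0.00 0.00 10.43
      vertex 18.64 4.05 10.43
      vertex 3.62 4.05 10.43
    endloop
  endfacet
  facet normal 0.0000 0.0000 1.0000
    outer loop
      vertex 0.00 0.00 10.43
      vertex 3.62 4.05 10.43
      vertex 3.62 24.26 10.43
    endloop
  endfacet
  facet normal 0.0000 0.0000 1.0000
    outer loop
      vertex 0.00 0.00 10.43
      vertex 3.62 24.26 10.43
      vertex 0.00 24.26 10.43
    endloop
  endfacet
  facet normal 0.0000 -1.0000 0.0000
    outer loop
      vertex 0.00 0.00 0.00
      vertex 18.64 0.00 0.00
      vertex 18.64 0.00 10.43
    endloop
  endfacet
  facet normal 0.0000 -1.0000 0.0000
    outer loop
      vertex 0.00 0.00 0.00
      vertex 18.64 0.00 10.43
      vertex 0.00 0.00 10.43
    endloop
  endfacet
  facet normal 1.0000 0.0000 0.0000
    outer loop
      vertex 18.64 0.00 0.00
      vertex 18.64 4.05 0.00
      vertex 18.64 4.05 10.43
    endloop
  endfacet
  facet normal 1.0000 0.0000 0.0000
    outer loop
      vertex 18.64 0.00 0.00
      vertex 18.64 4.05 10.43
      vertex 18.64 0.00 10.43
    endloop
  endfacet
  facet normal 0.0000 1.0000 0.0000
    outer loop
      vertex 18.64 4.05 0.00
      vertex 3.62 4.05 0.00
      vertex 3.62 4.05 10.43
    endloop
  endfacet
  facet normal 0.0000 1.0000 0.0000
    outer loop
      vertex 18.64 4.05 0.00
      vertex 3.62 4.05 10.43
      vertex 18.64 4.05 10.43
    endloop
  endfacet
  facet normal 1.0000 0.0000 0.0000
    outer loop
      vertex 3.62 4.05 0.00
      vertex 3.62 24.26 0.00
      vertex 3.62 24.26 10.43
    endloop
  endfacet
  facet normal 1.0000 0.0000 0.0000
    outer loop
      vertex 3.62 4.05 0.00
      vertex 3.62 24.26 10.43
      vertex 3.62 4.05 10.43
    endloop
  endfacet
  facet normal 0.0000 1.0000 0.0000
    outer loop
      vertex 3.62 24.26 0.00
      vertex 0.00 24.26 0.00
      vertex 0.00 24.26 10.43
    endloop
  endfacet
  facet normal 0.0000 1.0000 0.0000
    outer loop
      vertex 3.62 24.26 0.00
      vertex 0.00 24.26 10.43
      vertex 3.62 24.26 10.43
    endloop
  endfacet
  facet normal -1.0000 0.0000 0.0000
    outer loop
      vertex 0.00 24.26 0.00
      vertex 0.00 0.00 0.00
      vertex 0.00 0.00 10.43
    endloop
  endfacet
  facet normal -1.0000 0.0000 0.0000
    outer loop
      vertex 0.00 24.26 0.00
      vertex 0.00 0.00 10.43
      vertex 0.00 24.26 10.43
    endloop
  endfacet
endsolid part

The G0 Z moves step by Δz≈1.49 mm. Every layer's G1 loop is the same polygon, so the solid is a straight extrusion of it from z=0 to z≈10.4. Closing with flat bottom and top caps and triangulating gives 20 facets — an L-shaped prism: outer 18.6 × 24.3 mm, arm thicknesses ≈ 4.05 mm (horizontal) and 3.62 mm (vertical), extruded 10.4 mm in z.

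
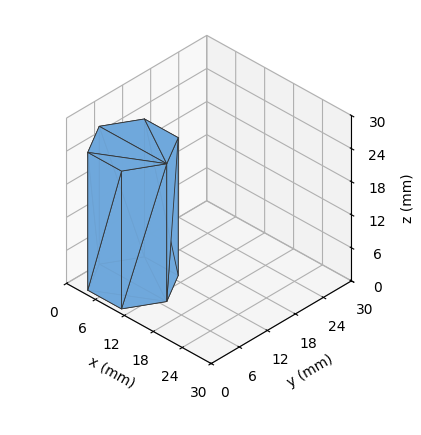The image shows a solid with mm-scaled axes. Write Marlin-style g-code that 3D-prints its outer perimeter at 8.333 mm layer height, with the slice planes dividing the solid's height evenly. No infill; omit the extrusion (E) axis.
Reading the render: the shape is a regular 6-sided prism (a cylinder approximated with 6 flat sides), circumscribed radius ≈ 7 mm, height ≈ 25 mm (dimensions read to the nearest mm from the axis ticks). For the g-code, the solid's height is divided into equal slices at the stated Δz and each level perimeter traced with G1 moves after a G0 lift.

; perimeter-only toolpath
G21 ; units = mm
G90 ; absolute positioning
G28 ; home
; layer 1
G0 Z8.333
G0 X14.000 Y7.000
G1 X10.500 Y13.062
G1 X3.500 Y13.062
G1 X0.000 Y7.000
G1 X3.500 Y0.938
G1 X10.500 Y0.938
G1 X14.000 Y7.000
; layer 2
G0 Z16.667
G0 X14.000 Y7.000
G1 X10.500 Y13.062
G1 X3.500 Y13.062
G1 X0.000 Y7.000
G1 X3.500 Y0.938
G1 X10.500 Y0.938
G1 X14.000 Y7.000
; layer 3
G0 Z25.000
G0 X14.000 Y7.000
G1 X10.500 Y13.062
G1 X3.500 Y13.062
G1 X0.000 Y7.000
G1 X3.500 Y0.938
G1 X10.500 Y0.938
G1 X14.000 Y7.000
M2 ; end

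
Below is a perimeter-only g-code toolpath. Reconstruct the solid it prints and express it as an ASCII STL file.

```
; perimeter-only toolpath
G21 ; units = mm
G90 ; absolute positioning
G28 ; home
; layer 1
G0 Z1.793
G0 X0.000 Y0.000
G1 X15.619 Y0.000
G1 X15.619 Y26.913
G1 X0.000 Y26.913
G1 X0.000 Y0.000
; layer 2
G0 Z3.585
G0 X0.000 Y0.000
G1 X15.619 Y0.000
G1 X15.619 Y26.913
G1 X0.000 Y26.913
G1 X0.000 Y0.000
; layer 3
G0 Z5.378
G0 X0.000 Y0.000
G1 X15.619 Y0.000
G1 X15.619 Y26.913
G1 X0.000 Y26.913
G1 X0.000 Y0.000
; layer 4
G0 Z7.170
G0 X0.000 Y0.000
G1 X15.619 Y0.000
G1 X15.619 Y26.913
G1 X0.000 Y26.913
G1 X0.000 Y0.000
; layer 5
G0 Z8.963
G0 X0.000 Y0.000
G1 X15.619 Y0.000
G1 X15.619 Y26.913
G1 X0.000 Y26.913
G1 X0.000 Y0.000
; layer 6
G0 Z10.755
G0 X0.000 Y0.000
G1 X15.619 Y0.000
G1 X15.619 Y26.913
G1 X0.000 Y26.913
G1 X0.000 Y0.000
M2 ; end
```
solid part
  facet normal 0.0000 0.0000 -1.0000
    outer loop
      vertex 15.619 26.913 0.000
      vertex 15.619 0.000 0.000
      vertex 0.000 0.000 0.000
    endloop
  endfacet
  facet normal 0.0000 0.0000 -1.0000
    outer loop
      vertex 0.000 26.913 0.000
      vertex 15.619 26.913 0.000
      vertex 0.000 0.000 0.000
    endloop
  endfacet
  facet normal 0.0000 0.0000 1.0000
    outer loop
      vertex 0.000 0.000 10.755
      vertex 15.619 0.000 10.755
      vertex 15.619 26.913 10.755
    endloop
  endfacet
  facet normal 0.0000 0.0000 1.0000
    outer loop
      vertex 0.000 0.000 10.755
      vertex 15.619 26.913 10.755
      vertex 0.000 26.913 10.755
    endloop
  endfacet
  facet normal 0.0000 -1.0000 0.0000
    outer loop
      vertex 0.000 0.000 0.000
      vertex 15.619 0.000 0.000
      vertex 15.619 0.000 10.755
    endloop
  endfacet
  facet normal 0.0000 -1.0000 0.0000
    outer loop
      vertex 0.000 0.000 0.000
      vertex 15.619 0.000 10.755
      vertex 0.000 0.000 10.755
    endloop
  endfacet
  facet normal 0.0000 1.0000 0.0000
    outer loop
      vertex 15.619 26.913 10.755
      vertex 15.619 26.913 0.000
      vertex 0.000 26.913 0.000
    endloop
  endfacet
  facet normal 0.0000 1.0000 0.0000
    outer loop
      vertex 0.000 26.913 10.755
      vertex 15.619 26.913 10.755
      vertex 0.000 26.913 0.000
    endloop
  endfacet
  facet normal -1.0000 0.0000 0.0000
    outer loop
      vertex 0.000 26.913 10.755
      vertex 0.000 26.913 0.000
      vertex 0.000 0.000 0.000
    endloop
  endfacet
  facet normal -1.0000 0.0000 0.0000
    outer loop
      vertex 0.000 0.000 10.755
      vertex 0.000 26.913 10.755
      vertex 0.000 0.000 0.000
    endloop
  endfacet
  facet normal 1.0000 0.0000 0.0000
    outer loop
      vertex 15.619 0.000 0.000
      vertex 15.619 26.913 0.000
      vertex 15.619 26.913 10.755
    endloop
  endfacet
  facet normal 1.0000 0.0000 0.0000
    outer loop
      vertex 15.619 0.000 0.000
      vertex 15.619 26.913 10.755
      vertex 15.619 0.000 10.755
    endloop
  endfacet
endsolid part

The G0 Z moves step by Δz≈1.793 mm. Every layer's G1 loop is the same polygon, so the solid is a straight extrusion of it from z=0 to z≈10.8. Closing with flat bottom and top caps and triangulating gives 12 facets — a rectangular box, roughly 15.6 × 26.9 mm footprint and 10.8 mm tall.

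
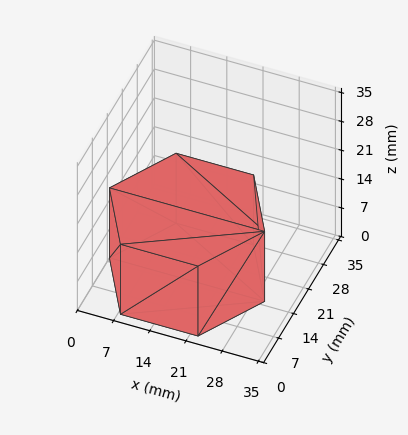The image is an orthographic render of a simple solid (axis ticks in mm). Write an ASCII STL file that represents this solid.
Reading the render: the shape is a regular 6-sided prism (a cylinder approximated with 6 flat sides), circumscribed radius ≈ 15 mm, height ≈ 17 mm (dimensions read to the nearest mm from the axis ticks). For the STL, each face is triangulated and given an outward normal.

solid part
  facet normal 0.0000 0.0000 -1.0000
    outer loop
      vertex 7.500 27.990 0.000
      vertex 22.500 27.990 0.000
      vertex 30.000 15.000 0.000
    endloop
  endfacet
  facet normal 0.0000 0.0000 -1.0000
    outer loop
      vertex 0.000 15.000 0.000
      vertex 7.500 27.990 0.000
      vertex 30.000 15.000 0.000
    endloop
  endfacet
  facet normal 0.0000 0.0000 -1.0000
    outer loop
      vertex 7.500 2.010 0.000
      vertex 0.000 15.000 0.000
      vertex 30.000 15.000 0.000
    endloop
  endfacet
  facet normal 0.0000 0.0000 -1.0000
    outer loop
      vertex 22.500 2.010 0.000
      vertex 7.500 2.010 0.000
      vertex 30.000 15.000 0.000
    endloop
  endfacet
  facet normal 0.0000 0.0000 1.0000
    outer loop
      vertex 30.000 15.000 17.000
      vertex 22.500 27.990 17.000
      vertex 7.500 27.990 17.000
    endloop
  endfacet
  facet normal 0.0000 0.0000 1.0000
    outer loop
      vertex 30.000 15.000 17.000
      vertex 7.500 27.990 17.000
      vertex 0.000 15.000 17.000
    endloop
  endfacet
  facet normal 0.0000 0.0000 1.0000
    outer loop
      vertex 30.000 15.000 17.000
      vertex 0.000 15.000 17.000
      vertex 7.500 2.010 17.000
    endloop
  endfacet
  facet normal 0.0000 0.0000 1.0000
    outer loop
      vertex 30.000 15.000 17.000
      vertex 7.500 2.010 17.000
      vertex 22.500 2.010 17.000
    endloop
  endfacet
  facet normal 0.8660 0.5000 0.0000
    outer loop
      vertex 30.000 15.000 0.000
      vertex 22.500 27.990 0.000
      vertex 22.500 27.990 17.000
    endloop
  endfacet
  facet normal 0.8660 0.5000 0.0000
    outer loop
      vertex 30.000 15.000 0.000
      vertex 22.500 27.990 17.000
      vertex 30.000 15.000 17.000
    endloop
  endfacet
  facet normal 0.0000 1.0000 0.0000
    outer loop
      vertex 22.500 27.990 0.000
      vertex 7.500 27.990 0.000
      vertex 7.500 27.990 17.000
    endloop
  endfacet
  facet normal 0.0000 1.0000 0.0000
    outer loop
      vertex 22.500 27.990 0.000
      vertex 7.500 27.990 17.000
      vertex 22.500 27.990 17.000
    endloop
  endfacet
  facet normal -0.8660 0.5000 0.0000
    outer loop
      vertex 7.500 27.990 0.000
      vertex 0.000 15.000 0.000
      vertex 0.000 15.000 17.000
    endloop
  endfacet
  facet normal -0.8660 0.5000 0.0000
    outer loop
      vertex 7.500 27.990 0.000
      vertex 0.000 15.000 17.000
      vertex 7.500 27.990 17.000
    endloop
  endfacet
  facet normal -0.8660 -0.5000 0.0000
    outer loop
      vertex 0.000 15.000 0.000
      vertex 7.500 2.010 0.000
      vertex 7.500 2.010 17.000
    endloop
  endfacet
  facet normal -0.8660 -0.5000 0.0000
    outer loop
      vertex 0.000 15.000 0.000
      vertex 7.500 2.010 17.000
      vertex 0.000 15.000 17.000
    endloop
  endfacet
  facet normal 0.0000 -1.0000 0.0000
    outer loop
      vertex 7.500 2.010 0.000
      vertex 22.500 2.010 0.000
      vertex 22.500 2.010 17.000
    endloop
  endfacet
  facet normal 0.0000 -1.0000 0.0000
    outer loop
      vertex 7.500 2.010 0.000
      vertex 22.500 2.010 17.000
      vertex 7.500 2.010 17.000
    endloop
  endfacet
  facet normal 0.8660 -0.5000 0.0000
    outer loop
      vertex 22.500 2.010 0.000
      vertex 30.000 15.000 0.000
      vertex 30.000 15.000 17.000
    endloop
  endfacet
  facet normal 0.8660 -0.5000 0.0000
    outer loop
      vertex 22.500 2.010 0.000
      vertex 30.000 15.000 17.000
      vertex 22.500 2.010 17.000
    endloop
  endfacet
endsolid part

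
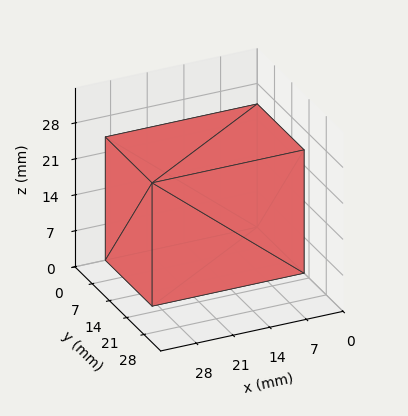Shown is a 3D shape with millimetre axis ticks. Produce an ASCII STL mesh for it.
Reading the render: the shape is a rectangular box, roughly 29 × 19 mm footprint and 24 mm tall (dimensions read to the nearest mm from the axis ticks). For the STL, each face is triangulated and given an outward normal.

solid part
  facet normal 0.0000 0.0000 -1.0000
    outer loop
      vertex 29.000 19.000 0.000
      vertex 29.000 0.000 0.000
      vertex 0.000 0.000 0.000
    endloop
  endfacet
  facet normal 0.0000 0.0000 -1.0000
    outer loop
      vertex 0.000 19.000 0.000
      vertex 29.000 19.000 0.000
      vertex 0.000 0.000 0.000
    endloop
  endfacet
  facet normal 0.0000 0.0000 1.0000
    outer loop
      vertex 0.000 0.000 24.000
      vertex 29.000 0.000 24.000
      vertex 29.000 19.000 24.000
    endloop
  endfacet
  facet normal 0.0000 0.0000 1.0000
    outer loop
      vertex 0.000 0.000 24.000
      vertex 29.000 19.000 24.000
      vertex 0.000 19.000 24.000
    endloop
  endfacet
  facet normal 0.0000 -1.0000 0.0000
    outer loop
      vertex 0.000 0.000 0.000
      vertex 29.000 0.000 0.000
      vertex 29.000 0.000 24.000
    endloop
  endfacet
  facet normal 0.0000 -1.0000 0.0000
    outer loop
      vertex 0.000 0.000 0.000
      vertex 29.000 0.000 24.000
      vertex 0.000 0.000 24.000
    endloop
  endfacet
  facet normal 0.0000 1.0000 0.0000
    outer loop
      vertex 29.000 19.000 24.000
      vertex 29.000 19.000 0.000
      vertex 0.000 19.000 0.000
    endloop
  endfacet
  facet normal 0.0000 1.0000 0.0000
    outer loop
      vertex 0.000 19.000 24.000
      vertex 29.000 19.000 24.000
      vertex 0.000 19.000 0.000
    endloop
  endfacet
  facet normal -1.0000 0.0000 0.0000
    outer loop
      vertex 0.000 19.000 24.000
      vertex 0.000 19.000 0.000
      vertex 0.000 0.000 0.000
    endloop
  endfacet
  facet normal -1.0000 0.0000 0.0000
    outer loop
      vertex 0.000 0.000 24.000
      vertex 0.000 19.000 24.000
      vertex 0.000 0.000 0.000
    endloop
  endfacet
  facet normal 1.0000 0.0000 0.0000
    outer loop
      vertex 29.000 0.000 0.000
      vertex 29.000 19.000 0.000
      vertex 29.000 19.000 24.000
    endloop
  endfacet
  facet normal 1.0000 0.0000 0.0000
    outer loop
      vertex 29.000 0.000 0.000
      vertex 29.000 19.000 24.000
      vertex 29.000 0.000 24.000
    endloop
  endfacet
endsolid part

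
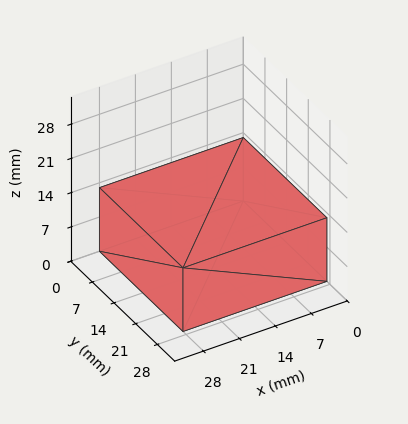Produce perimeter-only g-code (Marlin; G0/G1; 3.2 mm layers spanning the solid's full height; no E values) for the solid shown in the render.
Reading the render: the shape is a rectangular box, roughly 28 × 27 mm footprint and 13 mm tall (dimensions read to the nearest mm from the axis ticks). For the g-code, the solid's height is divided into equal slices at the stated Δz and each level perimeter traced with G1 moves after a G0 lift.

; perimeter-only toolpath
G21 ; units = mm
G90 ; absolute positioning
G28 ; home
; layer 1
G0 Z3.2
G0 X0.0 Y0.0
G1 X28.0 Y0.0
G1 X28.0 Y27.0
G1 X0.0 Y27.0
G1 X0.0 Y0.0
; layer 2
G0 Z6.5
G0 X0.0 Y0.0
G1 X28.0 Y0.0
G1 X28.0 Y27.0
G1 X0.0 Y27.0
G1 X0.0 Y0.0
; layer 3
G0 Z9.8
G0 X0.0 Y0.0
G1 X28.0 Y0.0
G1 X28.0 Y27.0
G1 X0.0 Y27.0
G1 X0.0 Y0.0
; layer 4
G0 Z13.0
G0 X0.0 Y0.0
G1 X28.0 Y0.0
G1 X28.0 Y27.0
G1 X0.0 Y27.0
G1 X0.0 Y0.0
M2 ; end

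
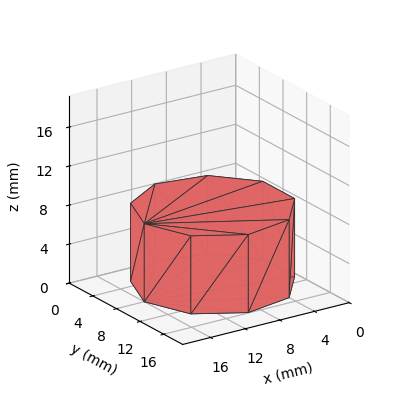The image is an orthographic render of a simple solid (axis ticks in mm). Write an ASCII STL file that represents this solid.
Reading the render: the shape is a regular 9-sided prism (a cylinder approximated with 9 flat sides), circumscribed radius ≈ 8 mm, height ≈ 8 mm (dimensions read to the nearest mm from the axis ticks). For the STL, each face is triangulated and given an outward normal.

solid part
  facet normal 0.0000 0.0000 -1.0000
    outer loop
      vertex 9.4 15.9 0.0
      vertex 14.1 13.1 0.0
      vertex 16.0 8.0 0.0
    endloop
  endfacet
  facet normal 0.0000 0.0000 -1.0000
    outer loop
      vertex 4.0 14.9 0.0
      vertex 9.4 15.9 0.0
      vertex 16.0 8.0 0.0
    endloop
  endfacet
  facet normal 0.0000 0.0000 -1.0000
    outer loop
      vertex 0.5 10.7 0.0
      vertex 4.0 14.9 0.0
      vertex 16.0 8.0 0.0
    endloop
  endfacet
  facet normal 0.0000 0.0000 -1.0000
    outer loop
      vertex 0.5 5.3 0.0
      vertex 0.5 10.7 0.0
      vertex 16.0 8.0 0.0
    endloop
  endfacet
  facet normal 0.0000 0.0000 -1.0000
    outer loop
      vertex 4.0 1.1 0.0
      vertex 0.5 5.3 0.0
      vertex 16.0 8.0 0.0
    endloop
  endfacet
  facet normal 0.0000 0.0000 -1.0000
    outer loop
      vertex 9.4 0.1 0.0
      vertex 4.0 1.1 0.0
      vertex 16.0 8.0 0.0
    endloop
  endfacet
  facet normal 0.0000 0.0000 -1.0000
    outer loop
      vertex 14.1 2.9 0.0
      vertex 9.4 0.1 0.0
      vertex 16.0 8.0 0.0
    endloop
  endfacet
  facet normal 0.0000 0.0000 1.0000
    outer loop
      vertex 16.0 8.0 8.0
      vertex 14.1 13.1 8.0
      vertex 9.4 15.9 8.0
    endloop
  endfacet
  facet normal 0.0000 0.0000 1.0000
    outer loop
      vertex 16.0 8.0 8.0
      vertex 9.4 15.9 8.0
      vertex 4.0 14.9 8.0
    endloop
  endfacet
  facet normal 0.0000 0.0000 1.0000
    outer loop
      vertex 16.0 8.0 8.0
      vertex 4.0 14.9 8.0
      vertex 0.5 10.7 8.0
    endloop
  endfacet
  facet normal 0.0000 0.0000 1.0000
    outer loop
      vertex 16.0 8.0 8.0
      vertex 0.5 10.7 8.0
      vertex 0.5 5.3 8.0
    endloop
  endfacet
  facet normal 0.0000 0.0000 1.0000
    outer loop
      vertex 16.0 8.0 8.0
      vertex 0.5 5.3 8.0
      vertex 4.0 1.1 8.0
    endloop
  endfacet
  facet normal 0.0000 0.0000 1.0000
    outer loop
      vertex 16.0 8.0 8.0
      vertex 4.0 1.1 8.0
      vertex 9.4 0.1 8.0
    endloop
  endfacet
  facet normal 0.0000 0.0000 1.0000
    outer loop
      vertex 16.0 8.0 8.0
      vertex 9.4 0.1 8.0
      vertex 14.1 2.9 8.0
    endloop
  endfacet
  facet normal 0.9371 0.3491 0.0000
    outer loop
      vertex 16.0 8.0 0.0
      vertex 14.1 13.1 0.0
      vertex 14.1 13.1 8.0
    endloop
  endfacet
  facet normal 0.9371 0.3491 0.0000
    outer loop
      vertex 16.0 8.0 0.0
      vertex 14.1 13.1 8.0
      vertex 16.0 8.0 8.0
    endloop
  endfacet
  facet normal 0.5118 0.8591 0.0000
    outer loop
      vertex 14.1 13.1 0.0
      vertex 9.4 15.9 0.0
      vertex 9.4 15.9 8.0
    endloop
  endfacet
  facet normal 0.5118 0.8591 0.0000
    outer loop
      vertex 14.1 13.1 0.0
      vertex 9.4 15.9 8.0
      vertex 14.1 13.1 8.0
    endloop
  endfacet
  facet normal -0.1821 0.9833 0.0000
    outer loop
      vertex 9.4 15.9 0.0
      vertex 4.0 14.9 0.0
      vertex 4.0 14.9 8.0
    endloop
  endfacet
  facet normal -0.1821 0.9833 0.0000
    outer loop
      vertex 9.4 15.9 0.0
      vertex 4.0 14.9 8.0
      vertex 9.4 15.9 8.0
    endloop
  endfacet
  facet normal -0.7682 0.6402 0.0000
    outer loop
      vertex 4.0 14.9 0.0
      vertex 0.5 10.7 0.0
      vertex 0.5 10.7 8.0
    endloop
  endfacet
  facet normal -0.7682 0.6402 0.0000
    outer loop
      vertex 4.0 14.9 0.0
      vertex 0.5 10.7 8.0
      vertex 4.0 14.9 8.0
    endloop
  endfacet
  facet normal -1.0000 0.0000 0.0000
    outer loop
      vertex 0.5 10.7 0.0
      vertex 0.5 5.3 0.0
      vertex 0.5 5.3 8.0
    endloop
  endfacet
  facet normal -1.0000 0.0000 0.0000
    outer loop
      vertex 0.5 10.7 0.0
      vertex 0.5 5.3 8.0
      vertex 0.5 10.7 8.0
    endloop
  endfacet
  facet normal -0.7682 -0.6402 0.0000
    outer loop
      vertex 0.5 5.3 0.0
      vertex 4.0 1.1 0.0
      vertex 4.0 1.1 8.0
    endloop
  endfacet
  facet normal -0.7682 -0.6402 0.0000
    outer loop
      vertex 0.5 5.3 0.0
      vertex 4.0 1.1 8.0
      vertex 0.5 5.3 8.0
    endloop
  endfacet
  facet normal -0.1821 -0.9833 0.0000
    outer loop
      vertex 4.0 1.1 0.0
      vertex 9.4 0.1 0.0
      vertex 9.4 0.1 8.0
    endloop
  endfacet
  facet normal -0.1821 -0.9833 0.0000
    outer loop
      vertex 4.0 1.1 0.0
      vertex 9.4 0.1 8.0
      vertex 4.0 1.1 8.0
    endloop
  endfacet
  facet normal 0.5118 -0.8591 0.0000
    outer loop
      vertex 9.4 0.1 0.0
      vertex 14.1 2.9 0.0
      vertex 14.1 2.9 8.0
    endloop
  endfacet
  facet normal 0.5118 -0.8591 0.0000
    outer loop
      vertex 9.4 0.1 0.0
      vertex 14.1 2.9 8.0
      vertex 9.4 0.1 8.0
    endloop
  endfacet
  facet normal 0.9371 -0.3491 0.0000
    outer loop
      vertex 14.1 2.9 0.0
      vertex 16.0 8.0 0.0
      vertex 16.0 8.0 8.0
    endloop
  endfacet
  facet normal 0.9371 -0.3491 0.0000
    outer loop
      vertex 14.1 2.9 0.0
      vertex 16.0 8.0 8.0
      vertex 14.1 2.9 8.0
    endloop
  endfacet
endsolid part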